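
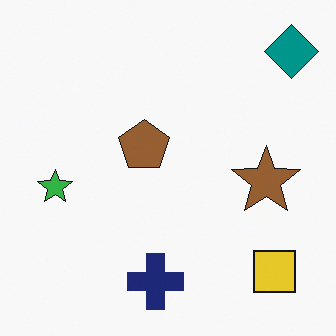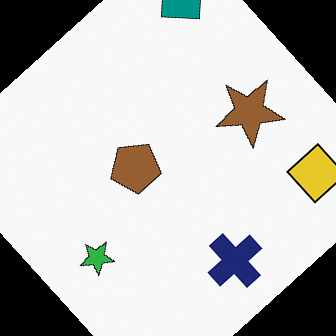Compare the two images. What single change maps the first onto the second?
This is the original image rotated counter-clockwise by a large amount — several tens of degrees.

Every shape is tilted by the same angle and the image corners show triangular fill wedges — a whole-image rotation by a non-right angle.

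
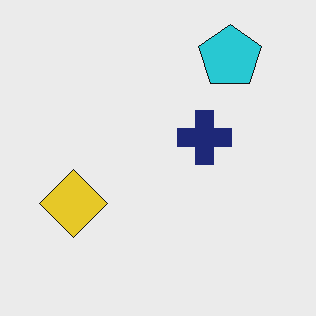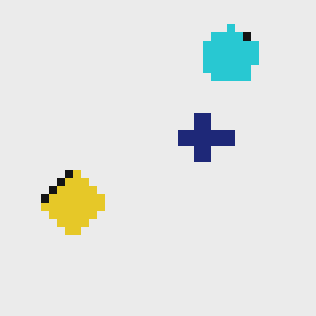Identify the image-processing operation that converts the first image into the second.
It was moderately pixelated.

Shapes are reduced to large square blocks; fine edges and outlines are lost — a downscale-then-upscale (mosaic) effect.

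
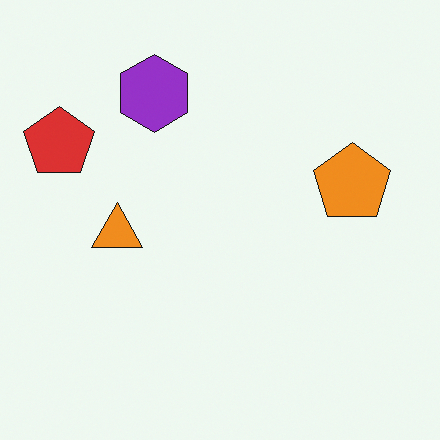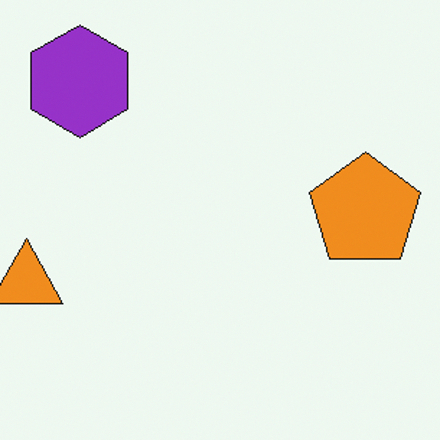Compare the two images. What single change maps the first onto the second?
The second image is the first cropped slightly and scaled back up.

The visible shapes are larger and the field of view is narrower; shapes near the original edges may be partly or wholly outside the frame — a crop-and-rescale.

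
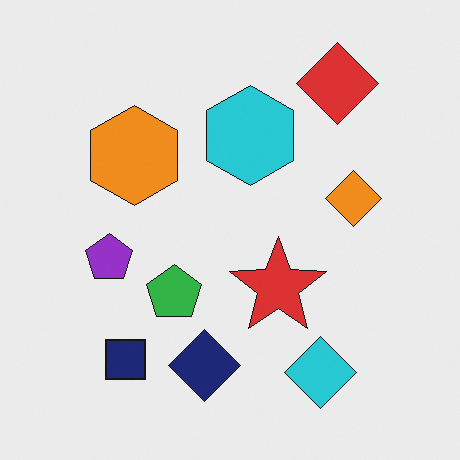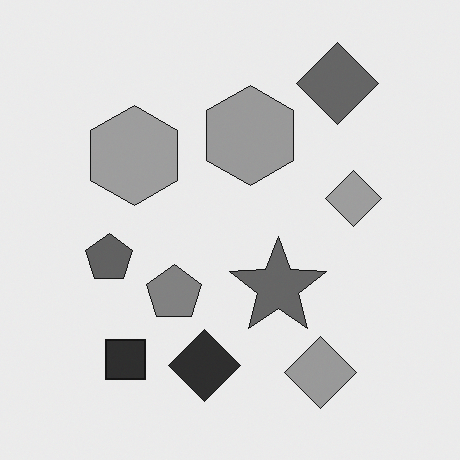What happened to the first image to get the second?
It was converted to grayscale.

All color is removed — every shape is now a shade of grey.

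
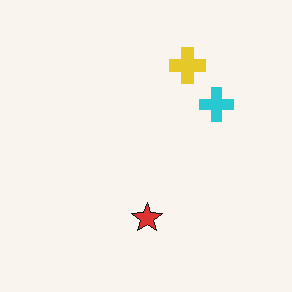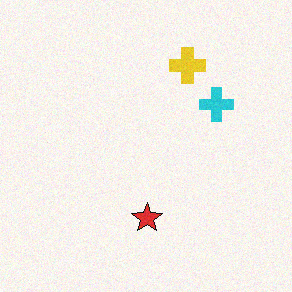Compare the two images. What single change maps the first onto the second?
The second image is the first degraded with light additive noise.

Random speckle covers the whole image, including the flat background.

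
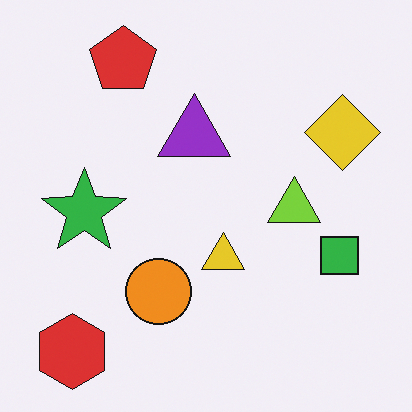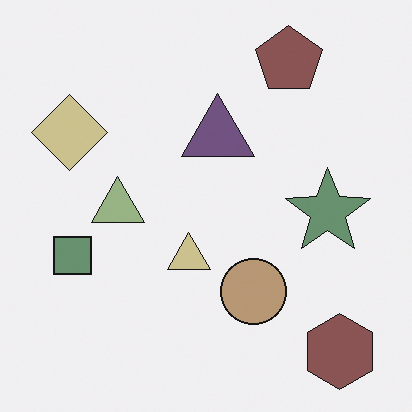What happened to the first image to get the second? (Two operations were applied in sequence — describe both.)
Flipped horizontally (left ↔ right), then made much more muted (saturation change).

The yellow diamond is in the top-right of the first image and the top-left of the second — shapes on opposite sides of the vertical midline have swapped in a mirror flip. All colors are more muted and greyish — a global saturation change.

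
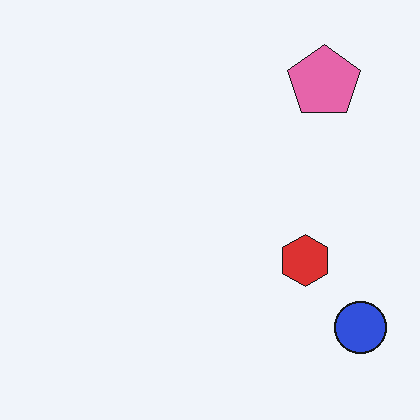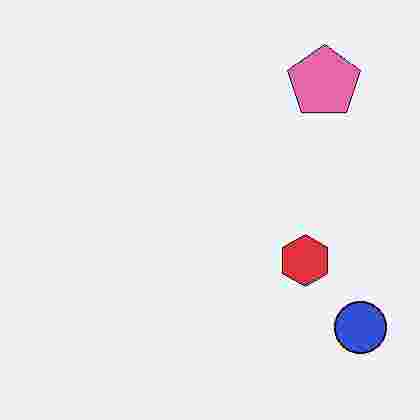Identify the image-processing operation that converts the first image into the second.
Heavily JPEG-compressed with obvious blocking artifacts.

Blocky 8×8 compression artifacts appear around shape edges and the flat background shows ringing — characteristic JPEG degradation.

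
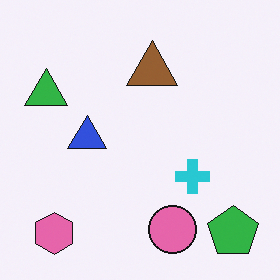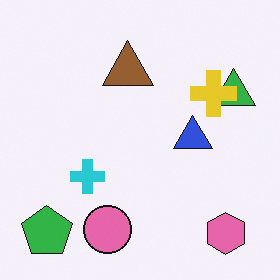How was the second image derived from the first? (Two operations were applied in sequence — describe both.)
The second image is the first flipped horizontally (left ↔ right), then overlaid with an additional yellow cross.

The green triangle is in the top-left of the first image and the top-right of the second — shapes on opposite sides of the vertical midline have swapped in a mirror flip. A yellow cross appears in the second image that is absent from the first.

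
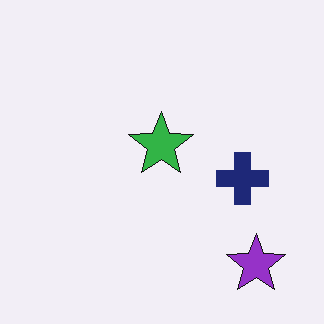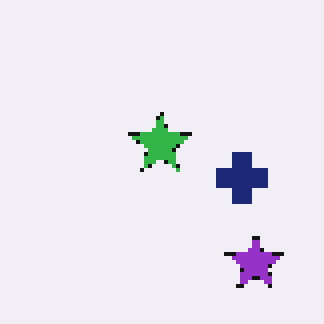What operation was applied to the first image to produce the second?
The transformation is: mildly pixelated.

Shapes are reduced to large square blocks; fine edges and outlines are lost — a downscale-then-upscale (mosaic) effect.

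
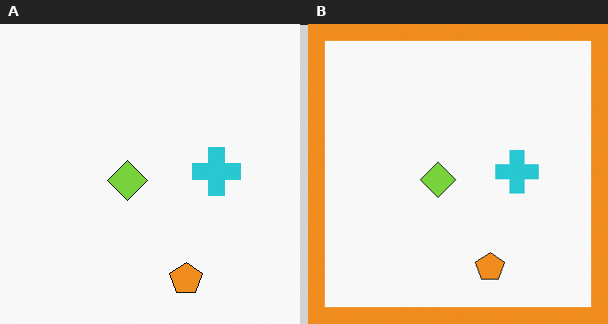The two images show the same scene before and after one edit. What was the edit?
The transformation is: framed with a orange border.

A solid orange frame runs around the edge of the right (B) image, with the content slightly shrunk inside it.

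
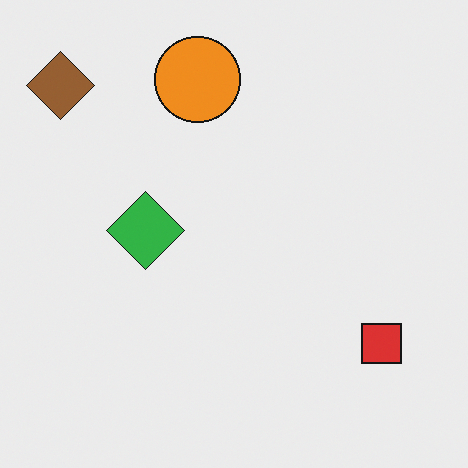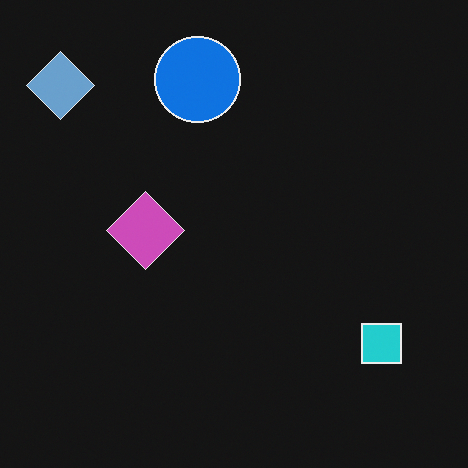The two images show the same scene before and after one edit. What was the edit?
The second image is the first color-inverted (negative).

The light background has become dark and every shape's color is its complement — a photographic negative.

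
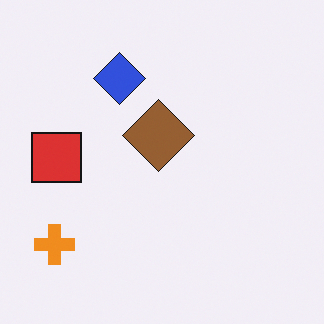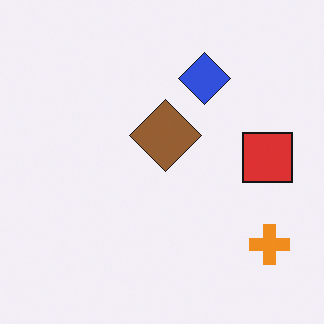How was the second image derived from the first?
The transformation is: flipped horizontally (left ↔ right).

The orange cross is in the bottom-left of the first image and the bottom-right of the second — shapes on opposite sides of the vertical midline have swapped in a mirror flip.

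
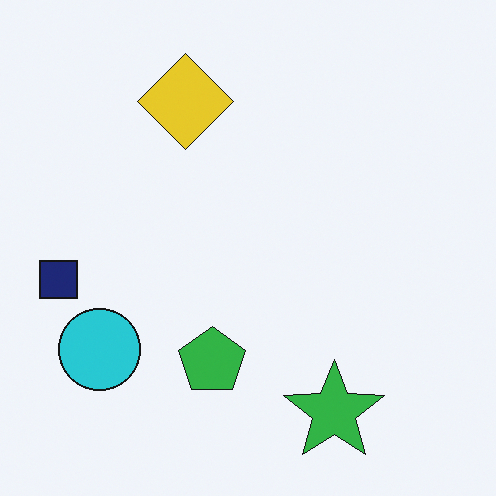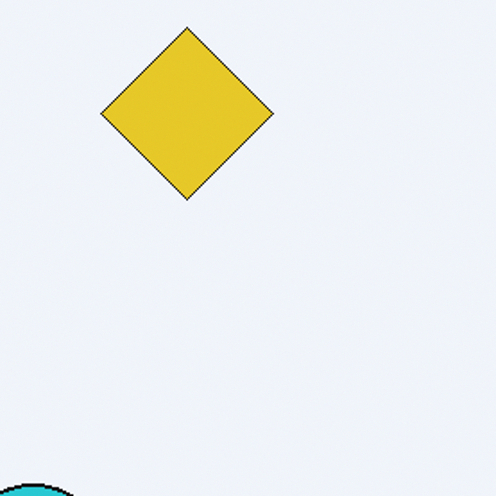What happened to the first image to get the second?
The image was cropped to a noticeably smaller region and rescaled.

The visible shapes are larger and the field of view is narrower; shapes near the original edges may be partly or wholly outside the frame — a crop-and-rescale.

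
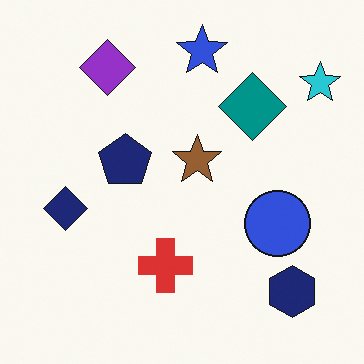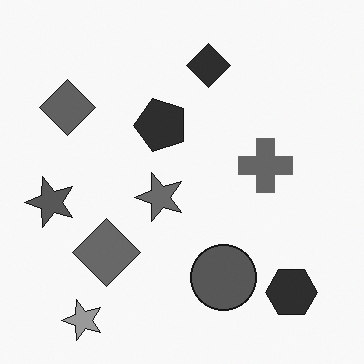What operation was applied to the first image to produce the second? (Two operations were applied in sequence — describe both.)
The image was transposed (reflected across the top-left ↔ bottom-right diagonal), then converted to grayscale.

Shapes have swapped their row and column positions — what was in the top-right is now in the bottom-left — a diagonal reflection. All color is removed — every shape is now a shade of grey.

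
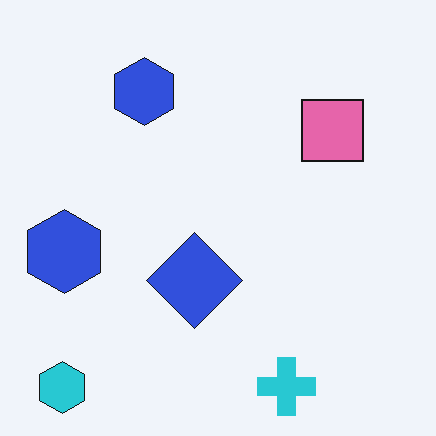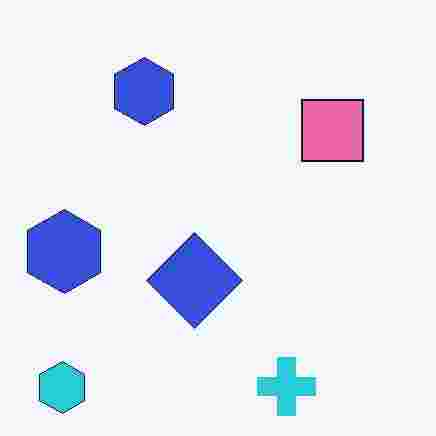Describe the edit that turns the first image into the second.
The second image is the first degraded with heavy JPEG compression.

Blocky 8×8 compression artifacts appear around shape edges and the flat background shows ringing — characteristic JPEG degradation.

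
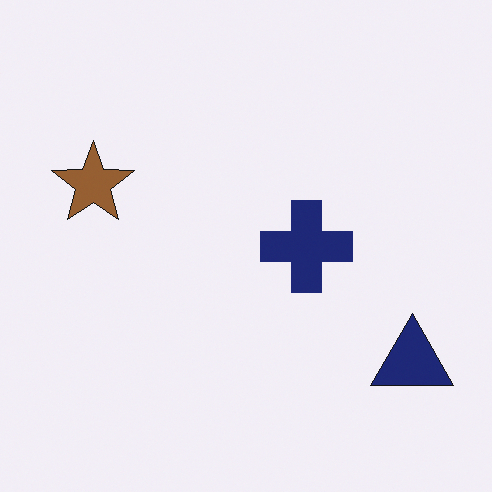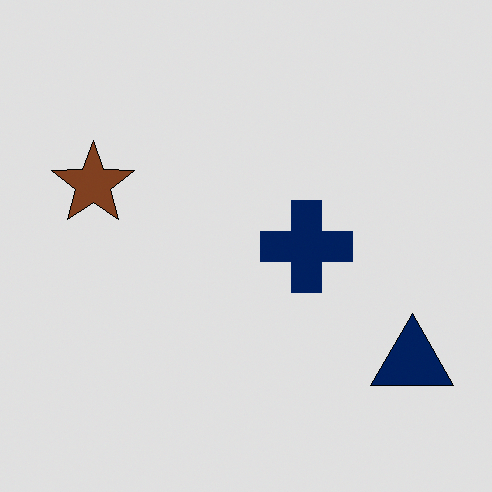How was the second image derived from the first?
The image was moderately posterized.

Each flat color has snapped to a coarser quantized level — most visibly, the near-white background has dropped to a flat grey.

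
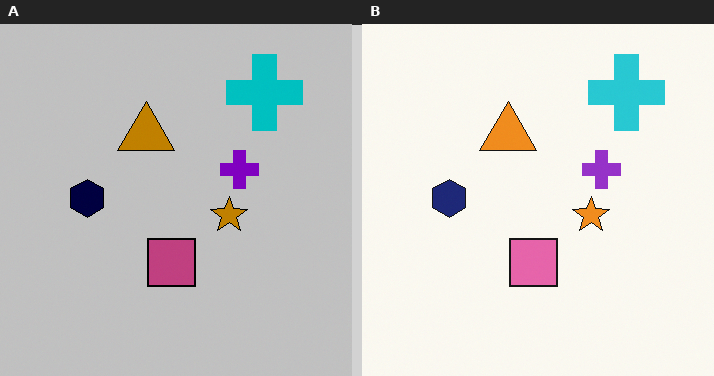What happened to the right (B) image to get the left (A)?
It was aggressively posterized.

Each flat color has snapped to a coarser quantized level — most visibly, the near-white background has dropped to a flat grey.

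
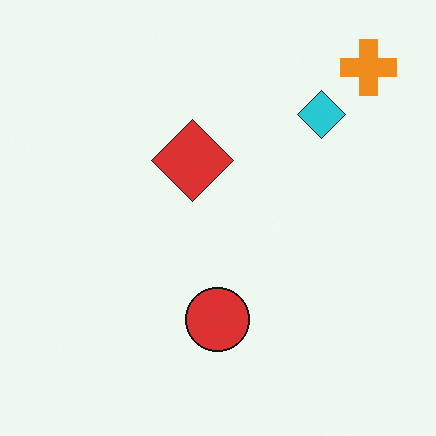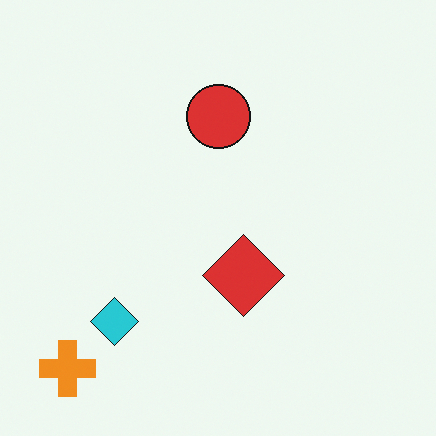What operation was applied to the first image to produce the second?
Rotated 180°.

The orange cross sits in the top-right of the first image and the bottom-left of the second — consistent with a whole-image 180° rotation.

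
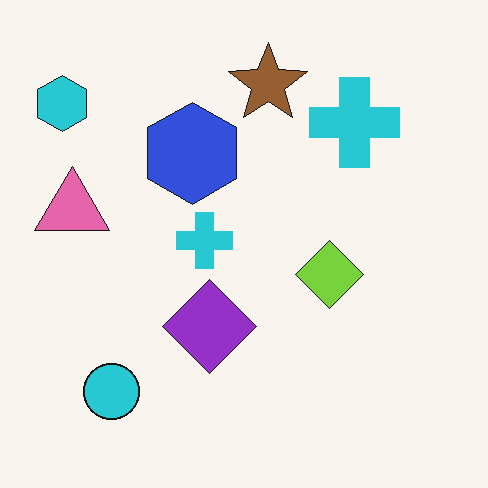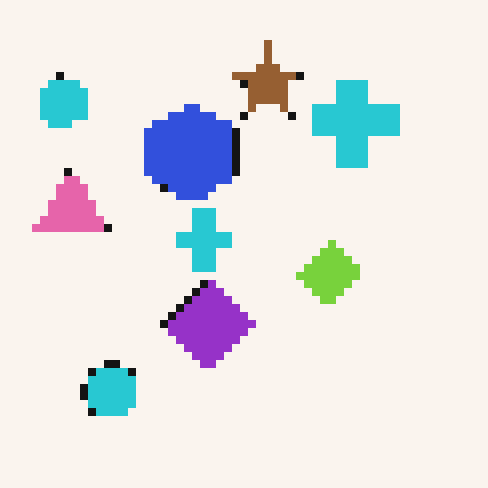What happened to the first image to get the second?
This is the original image moderately pixelated.

Shapes are reduced to large square blocks; fine edges and outlines are lost — a downscale-then-upscale (mosaic) effect.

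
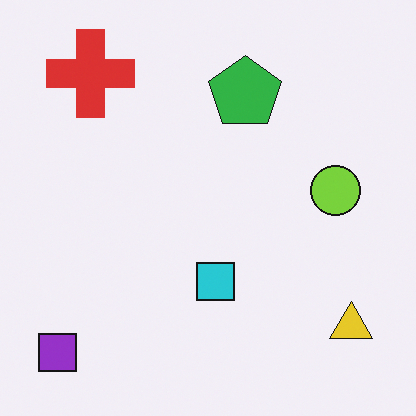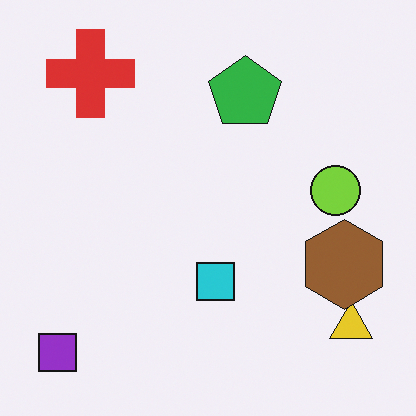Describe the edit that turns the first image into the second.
The second image is the first overlaid with an additional brown hexagon.

A brown hexagon appears in the second image that is absent from the first.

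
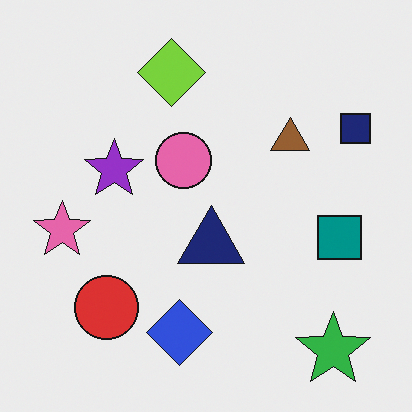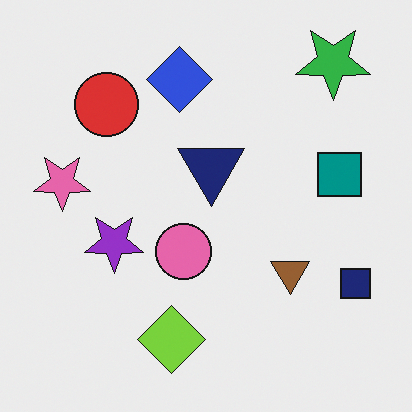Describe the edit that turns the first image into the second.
This is the original image flipped vertically (top ↔ bottom).

The green star is in the bottom-right of the first image and the top-right of the second — shapes on opposite sides of the horizontal midline have swapped in a mirror flip.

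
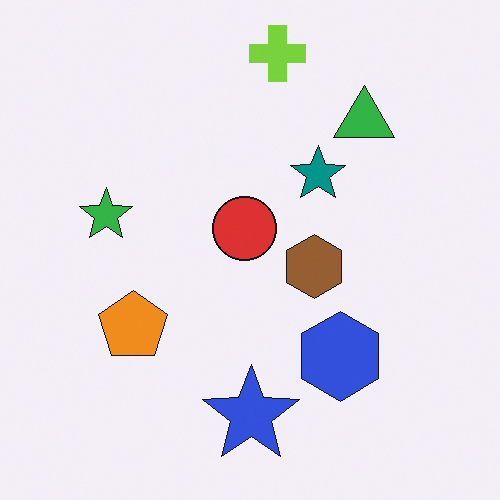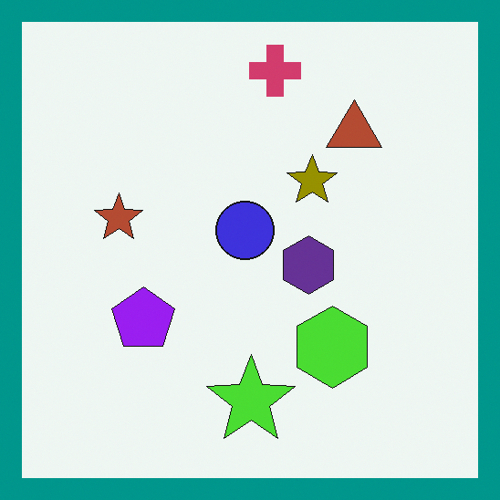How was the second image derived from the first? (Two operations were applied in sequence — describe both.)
The second image is the first hue-shifted by a large amount, then framed with a teal border.

Every shape's color has rotated by the same amount around the hue wheel — a uniform hue shift. A solid teal frame runs around the edge of the second image, with the content slightly shrunk inside it.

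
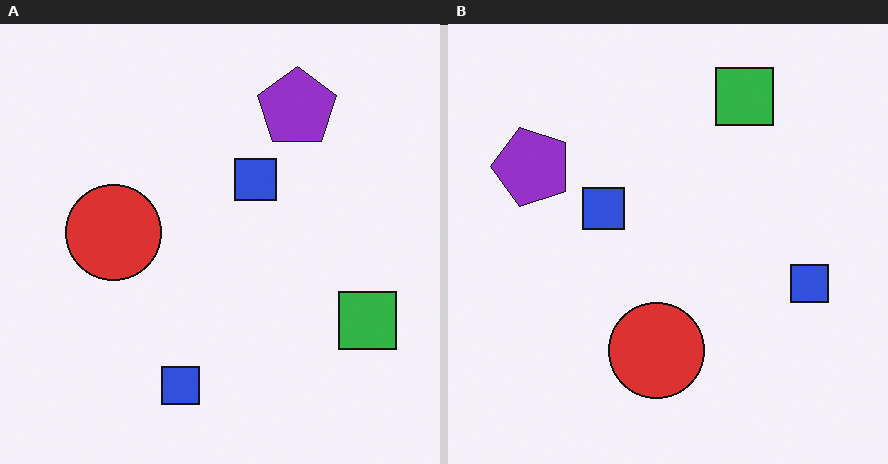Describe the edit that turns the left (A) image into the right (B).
It was rotated 90° counter-clockwise.

The green square sits in the bottom-right of the left (A) image and the top-right of the right (B) — consistent with a whole-image 90° counter-clockwise rotation.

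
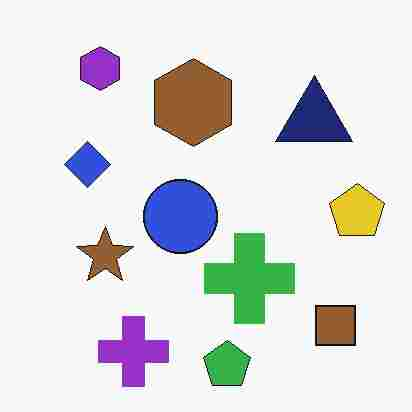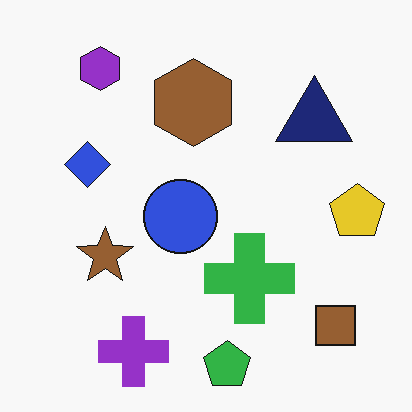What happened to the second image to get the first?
Heavily JPEG-compressed with obvious blocking artifacts.

Blocky 8×8 compression artifacts appear around shape edges and the flat background shows ringing — characteristic JPEG degradation.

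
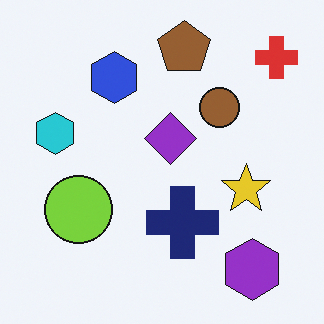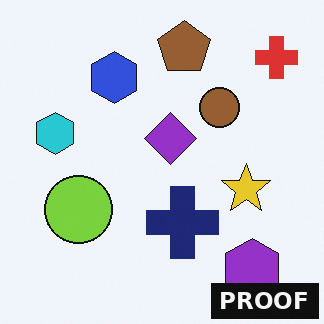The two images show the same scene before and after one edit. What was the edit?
Watermarked with the text "PROOF" in the lower-right corner.

A dark label reading "PROOF" appears in the lower-right corner.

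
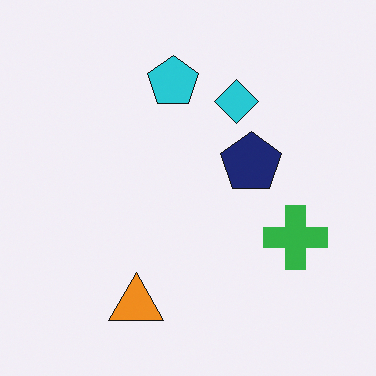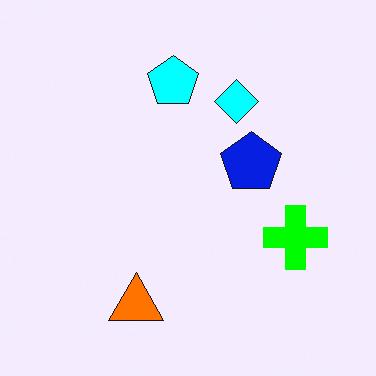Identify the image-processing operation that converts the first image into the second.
Heavily oversaturated.

All colors are more vivid — a global saturation change.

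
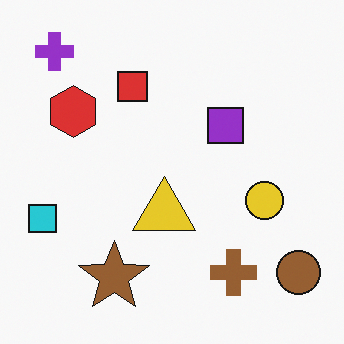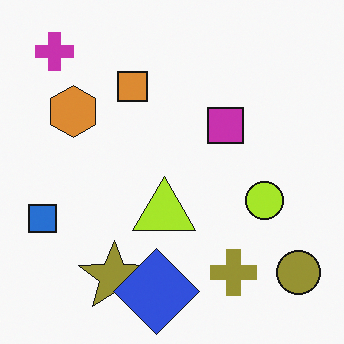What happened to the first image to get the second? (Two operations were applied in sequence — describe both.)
This is the original image hue-shifted by a small amount, then overlaid with an additional blue diamond.

Every shape's color has rotated by the same amount around the hue wheel — a uniform hue shift. A blue diamond appears in the second image that is absent from the first.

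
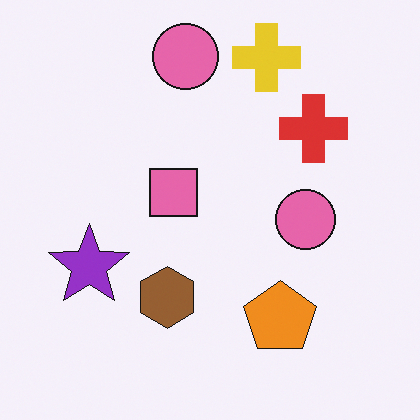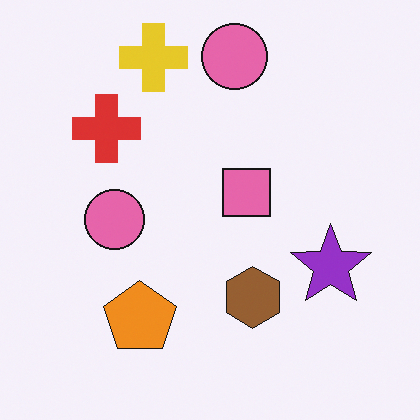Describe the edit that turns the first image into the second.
It was flipped horizontally (left ↔ right).

The purple star is in the left of the first image and the right of the second — shapes on opposite sides of the vertical midline have swapped in a mirror flip.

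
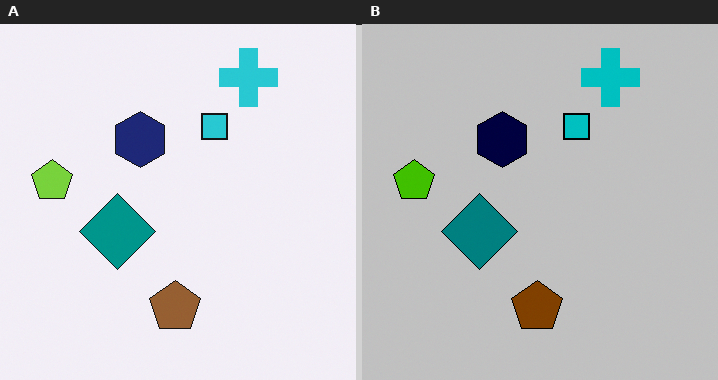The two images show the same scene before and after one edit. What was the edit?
Aggressively posterized.

Each flat color has snapped to a coarser quantized level — most visibly, the near-white background has dropped to a flat grey.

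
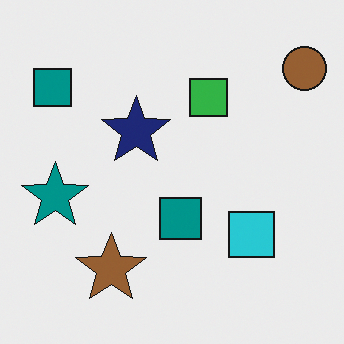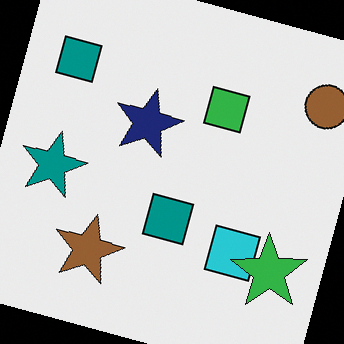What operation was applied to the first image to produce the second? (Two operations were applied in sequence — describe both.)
The image was rotated clockwise by a clearly visible amount, then overlaid with an additional green star.

Every shape is tilted by the same angle and the image corners show triangular fill wedges — a whole-image rotation by a non-right angle. A green star appears in the second image that is absent from the first.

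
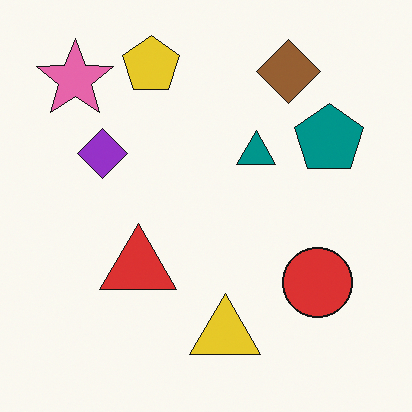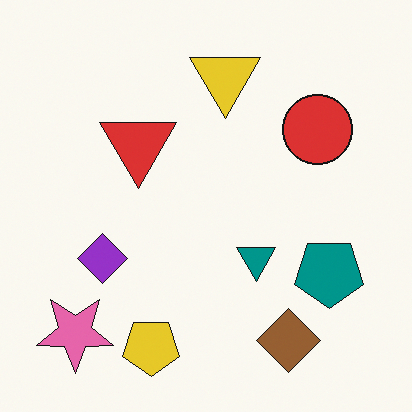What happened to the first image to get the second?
This is the original image flipped vertically (top ↔ bottom).

The yellow pentagon is in the top of the first image and the bottom of the second — shapes on opposite sides of the horizontal midline have swapped in a mirror flip.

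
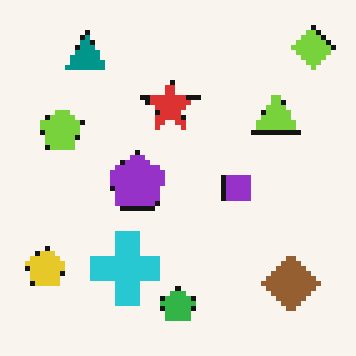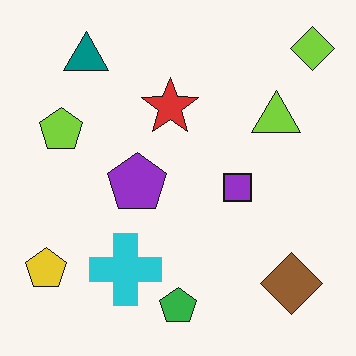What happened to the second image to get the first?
The first image is the second lightly pixelated (a mild mosaic effect).

Shapes are reduced to large square blocks; fine edges and outlines are lost — a downscale-then-upscale (mosaic) effect.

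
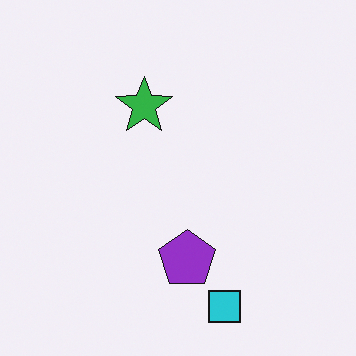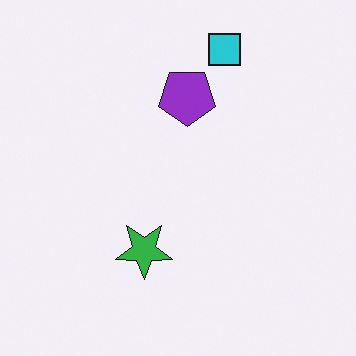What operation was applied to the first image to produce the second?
The image was flipped vertically (top ↔ bottom).

The cyan square is in the bottom of the first image and the top of the second — shapes on opposite sides of the horizontal midline have swapped in a mirror flip.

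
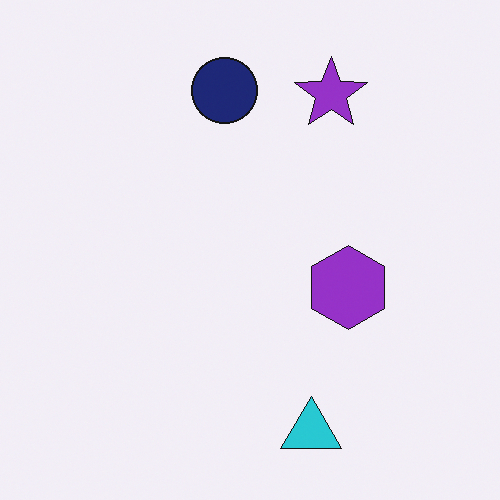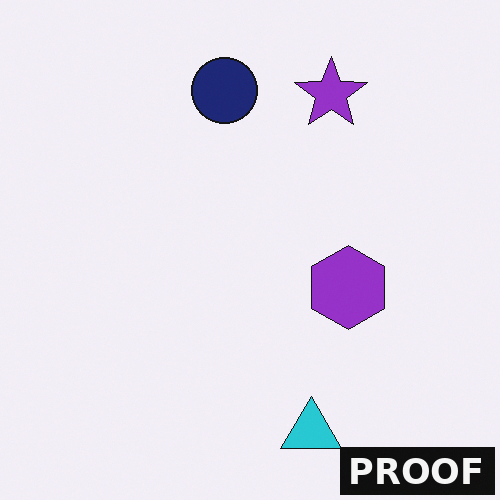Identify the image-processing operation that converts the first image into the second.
The transformation is: watermarked with the text "PROOF" in the lower-right corner.

A dark label reading "PROOF" appears in the lower-right corner.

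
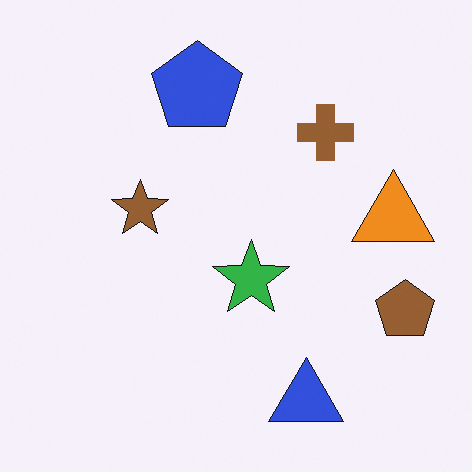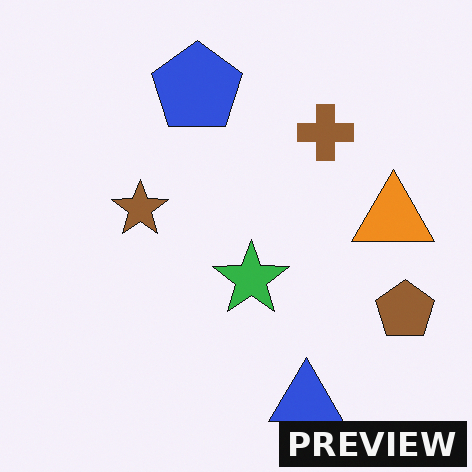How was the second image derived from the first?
Watermarked with the text "PREVIEW" in the lower-right corner.

A dark label reading "PREVIEW" appears in the lower-right corner.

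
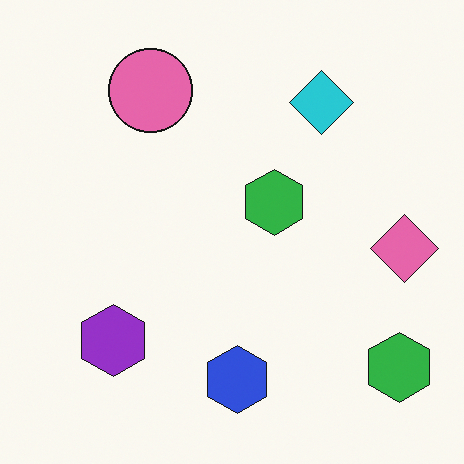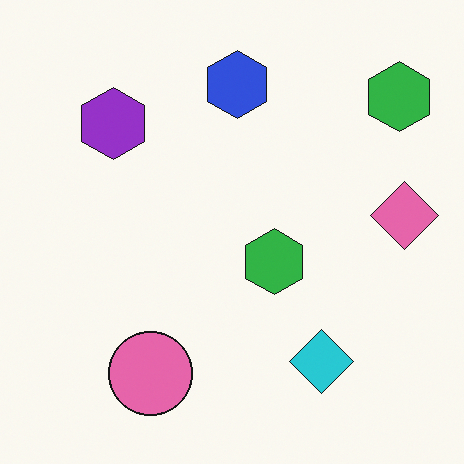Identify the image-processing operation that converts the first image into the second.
The second image is the first flipped vertically (top ↔ bottom).

The blue hexagon is in the bottom of the first image and the top of the second — shapes on opposite sides of the horizontal midline have swapped in a mirror flip.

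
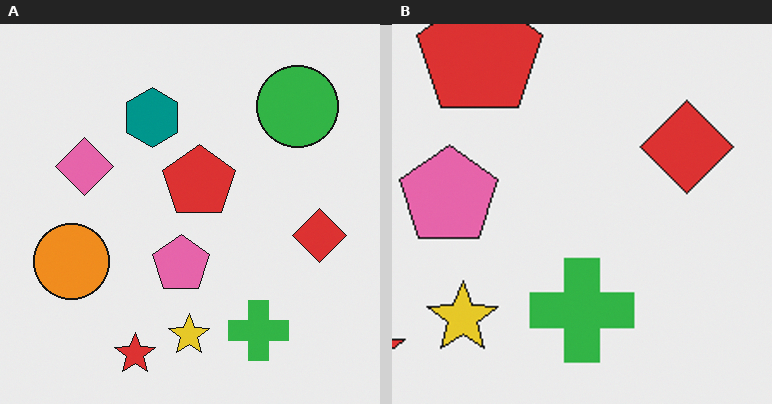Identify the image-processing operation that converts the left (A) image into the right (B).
The right (B) image is the left (A) cropped to a noticeably smaller region and rescaled.

The visible shapes are larger and the field of view is narrower; shapes near the original edges may be partly or wholly outside the frame — a crop-and-rescale.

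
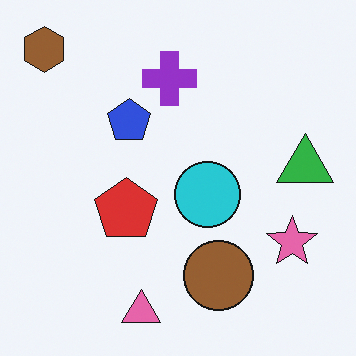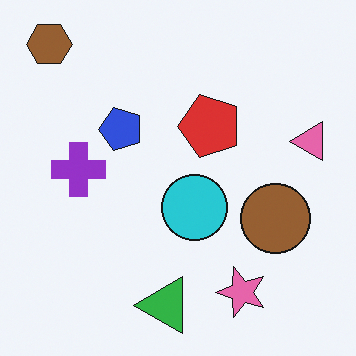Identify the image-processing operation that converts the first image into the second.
Transposed (reflected across the top-left ↔ bottom-right diagonal).

Shapes have swapped their row and column positions — what was in the top-right is now in the bottom-left — a diagonal reflection.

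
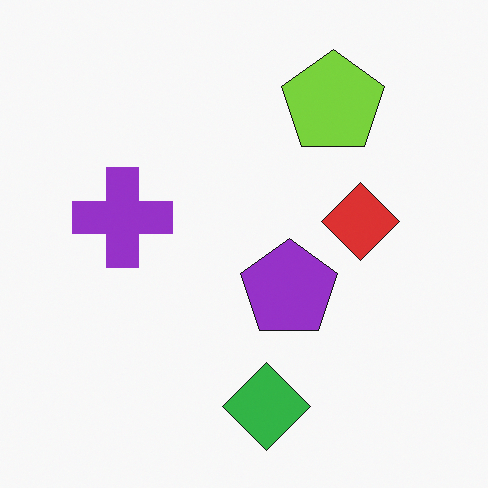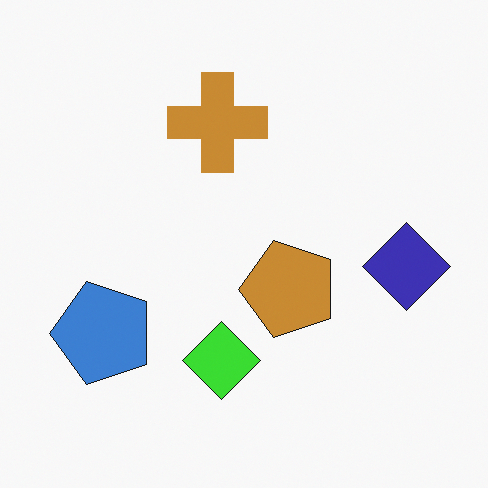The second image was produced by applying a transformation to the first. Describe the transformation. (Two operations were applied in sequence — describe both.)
This is the original image transposed (reflected across the top-left ↔ bottom-right diagonal), then hue-shifted noticeably.

Shapes have swapped their row and column positions — what was in the top-right is now in the bottom-left — a diagonal reflection. Every shape's color has rotated by the same amount around the hue wheel — a uniform hue shift.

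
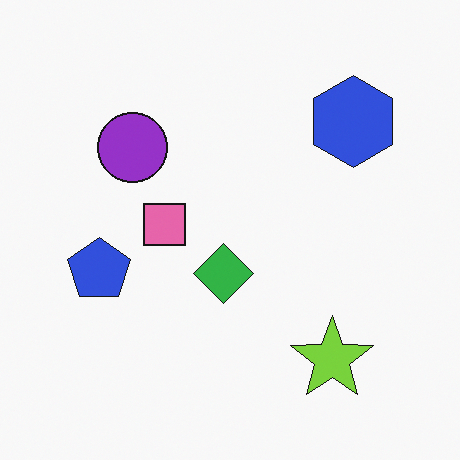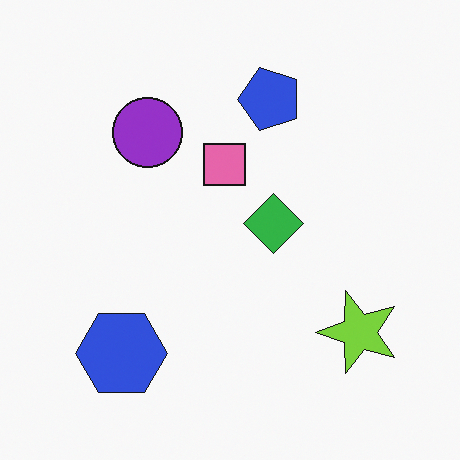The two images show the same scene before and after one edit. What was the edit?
The transformation is: transposed (reflected across the top-left ↔ bottom-right diagonal).

Shapes have swapped their row and column positions — what was in the top-right is now in the bottom-left — a diagonal reflection.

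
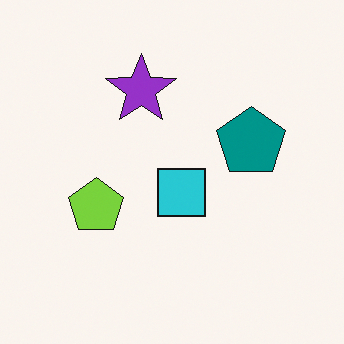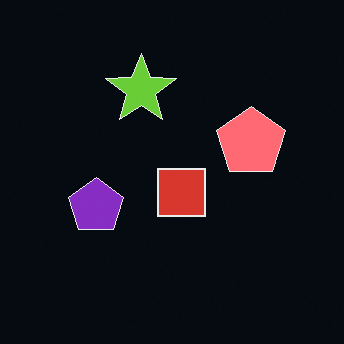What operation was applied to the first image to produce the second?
The image was color-inverted (negative).

The light background has become dark and every shape's color is its complement — a photographic negative.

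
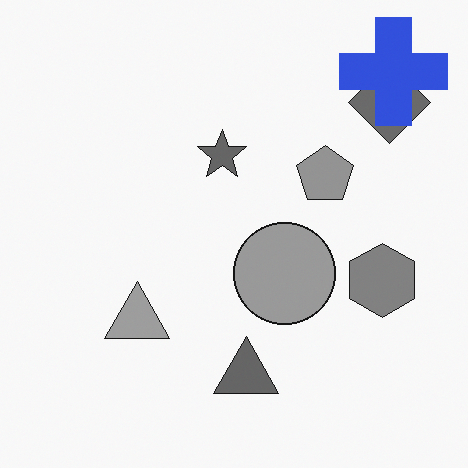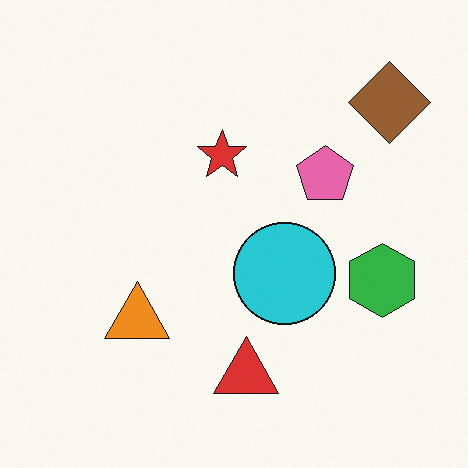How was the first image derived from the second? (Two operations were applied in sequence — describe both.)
The first image is the second converted to grayscale, then overlaid with an additional blue cross.

All color is removed — every shape is now a shade of grey. A blue cross appears in the first image that is absent from the second.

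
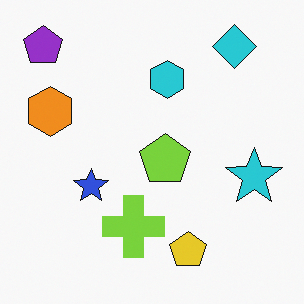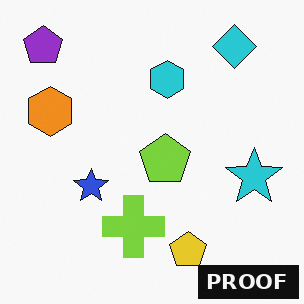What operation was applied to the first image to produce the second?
Watermarked with the text "PROOF" in the lower-right corner.

A dark label reading "PROOF" appears in the lower-right corner.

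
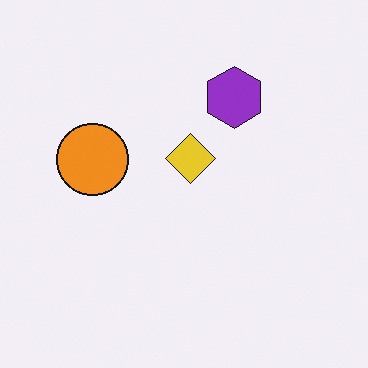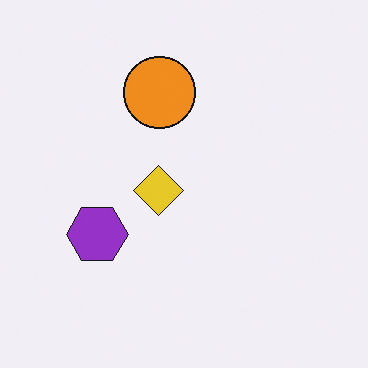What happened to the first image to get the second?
This is the original image transposed (reflected across the top-left ↔ bottom-right diagonal).

Shapes have swapped their row and column positions — what was in the top-right is now in the bottom-left — a diagonal reflection.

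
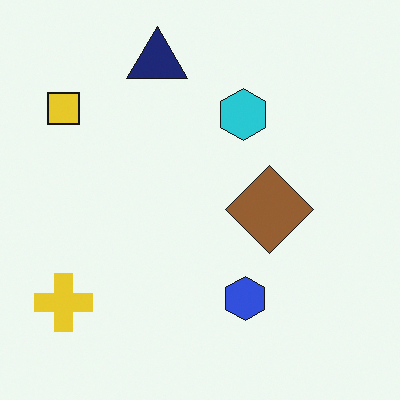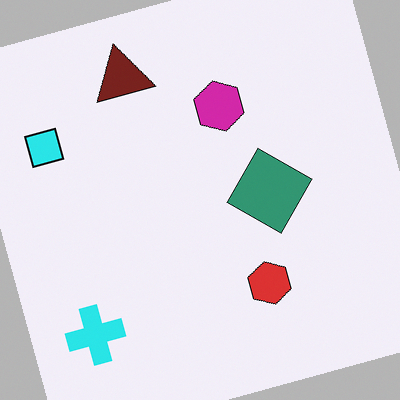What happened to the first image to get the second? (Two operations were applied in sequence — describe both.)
The image was hue-shifted noticeably, then rotated counter-clockwise by a clearly visible amount.

Every shape's color has rotated by the same amount around the hue wheel — a uniform hue shift. Every shape is tilted by the same angle and the image corners show triangular fill wedges — a whole-image rotation by a non-right angle.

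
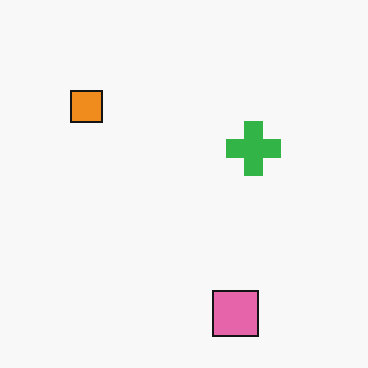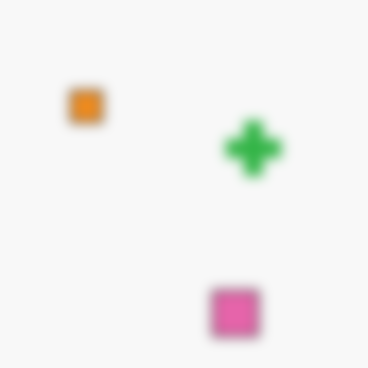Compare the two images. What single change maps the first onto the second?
This is the original image heavily blurred.

Shape edges and outlines are uniformly softened across the whole image.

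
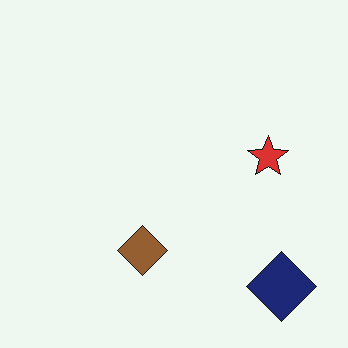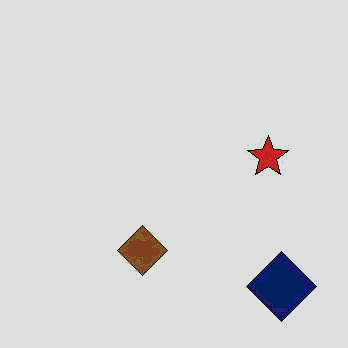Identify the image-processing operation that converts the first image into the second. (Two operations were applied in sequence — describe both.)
The image was given moderate JPEG compression, then posterized to a reduced palette.

Blocky 8×8 compression artifacts appear around shape edges and the flat background shows ringing — characteristic JPEG degradation. Each flat color has snapped to a coarser quantized level — most visibly, the near-white background has dropped to a flat grey.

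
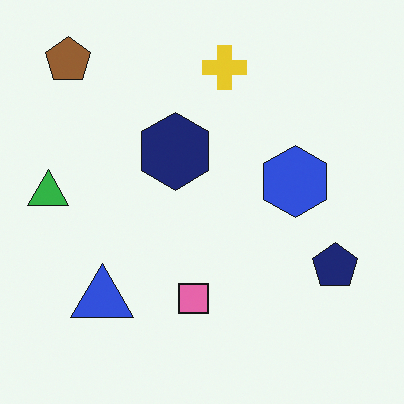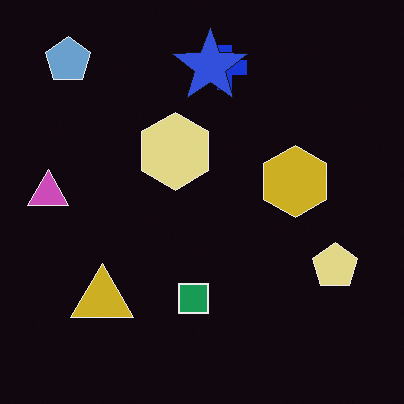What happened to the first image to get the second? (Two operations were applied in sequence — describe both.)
It was color-inverted (negative), then overlaid with an additional blue star.

The light background has become dark and every shape's color is its complement — a photographic negative. A blue star appears in the second image that is absent from the first.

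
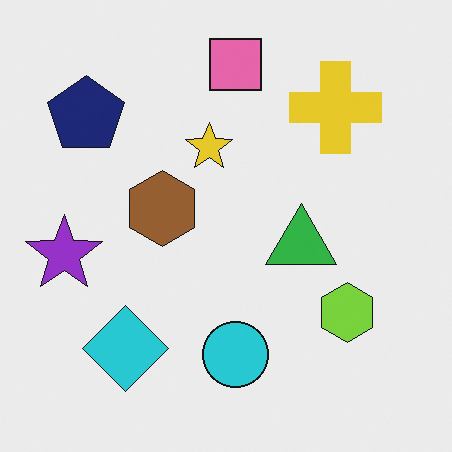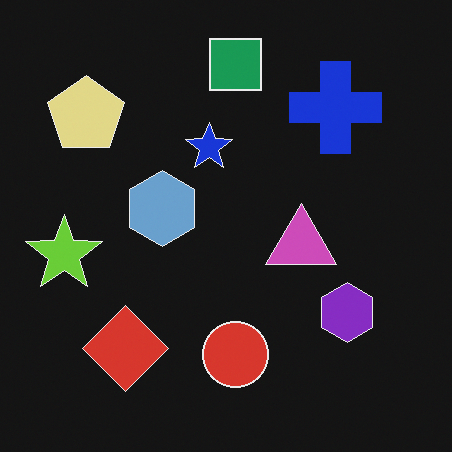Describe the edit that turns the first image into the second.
Color-inverted (negative).

The light background has become dark and every shape's color is its complement — a photographic negative.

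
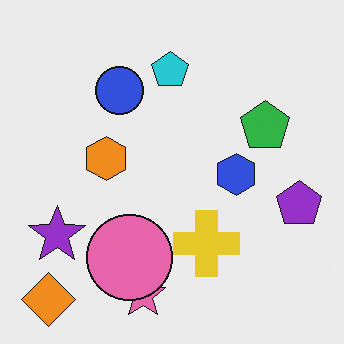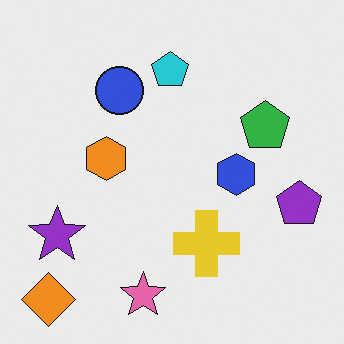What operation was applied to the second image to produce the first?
The transformation is: overlaid with an additional pink circle.

A pink circle appears in the first image that is absent from the second.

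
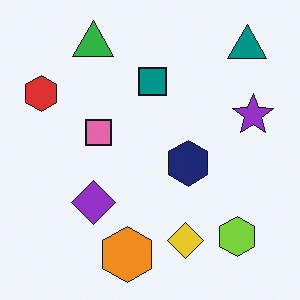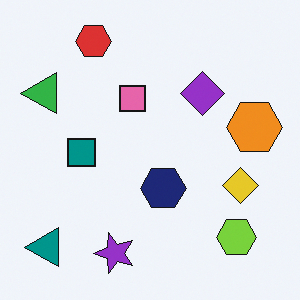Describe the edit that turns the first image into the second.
It was transposed (reflected across the top-left ↔ bottom-right diagonal).

Shapes have swapped their row and column positions — what was in the top-right is now in the bottom-left — a diagonal reflection.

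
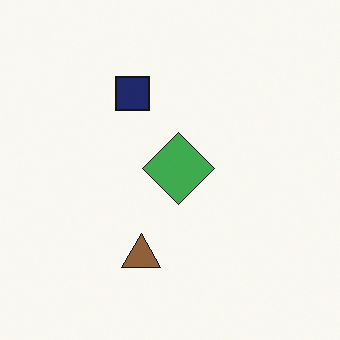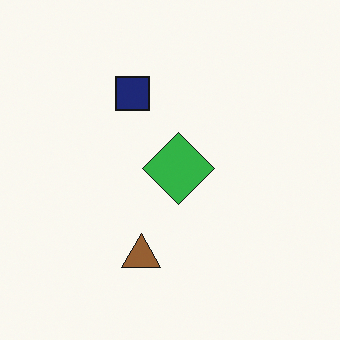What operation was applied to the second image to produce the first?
This is the original image slightly desaturated.

All colors are more muted and greyish — a global saturation change.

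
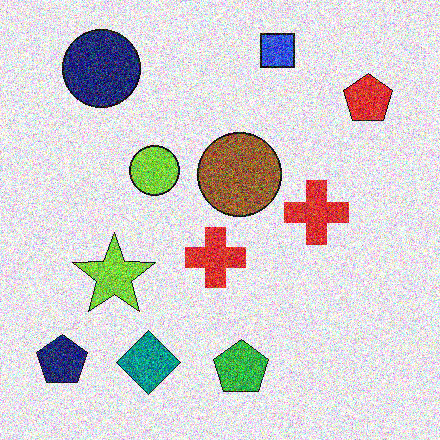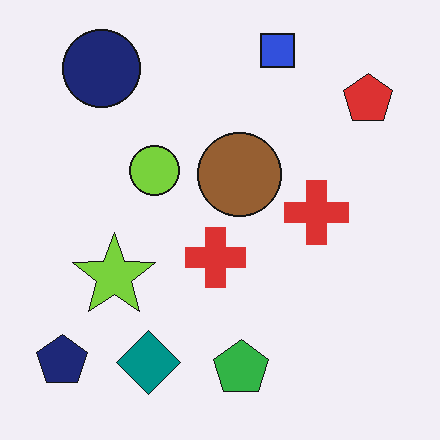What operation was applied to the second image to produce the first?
The image was degraded with strong gaussian noise.

Random speckle covers the whole image, including the flat background.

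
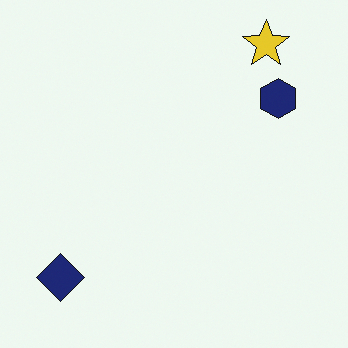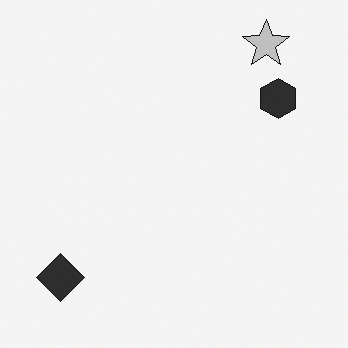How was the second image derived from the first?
This is the original image converted to grayscale.

All color is removed — every shape is now a shade of grey.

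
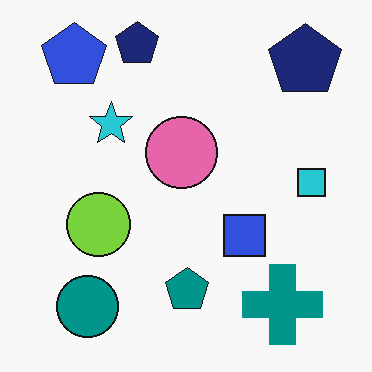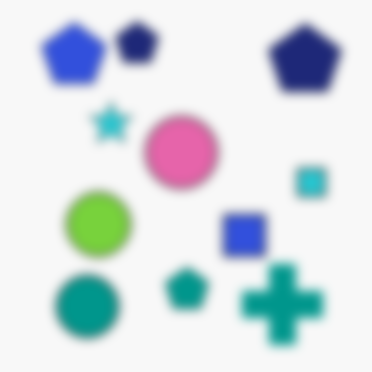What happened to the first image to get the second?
The transformation is: heavily blurred.

Shape edges and outlines are uniformly softened across the whole image.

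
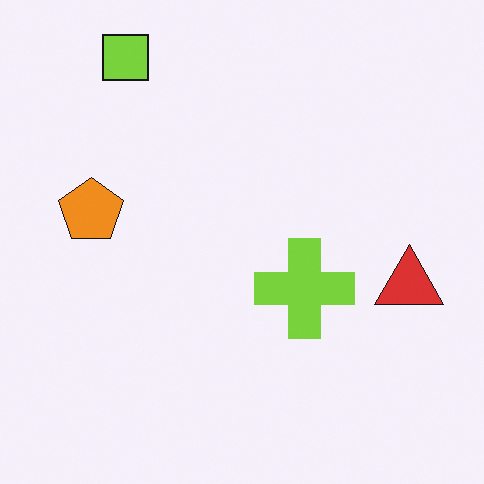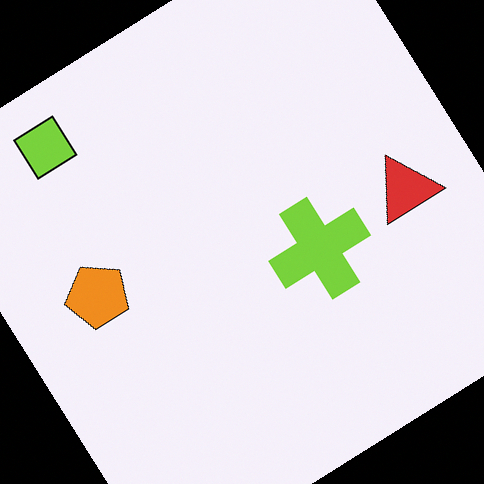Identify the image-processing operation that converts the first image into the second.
The second image is the first rotated counter-clockwise by a large amount — several tens of degrees.

Every shape is tilted by the same angle and the image corners show triangular fill wedges — a whole-image rotation by a non-right angle.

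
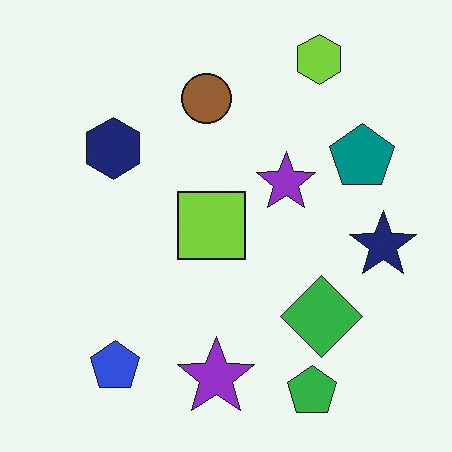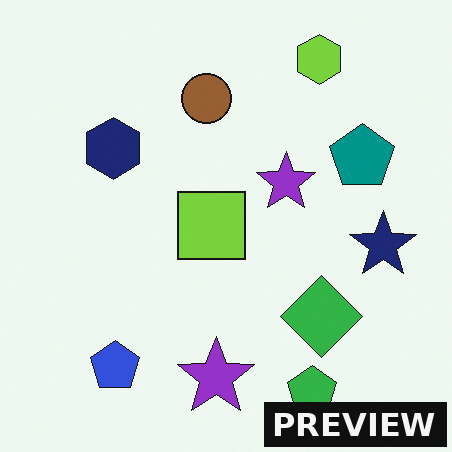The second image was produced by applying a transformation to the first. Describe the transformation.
It was watermarked with the text "PREVIEW" in the lower-right corner.

A dark label reading "PREVIEW" appears in the lower-right corner.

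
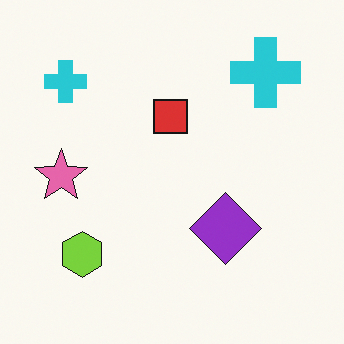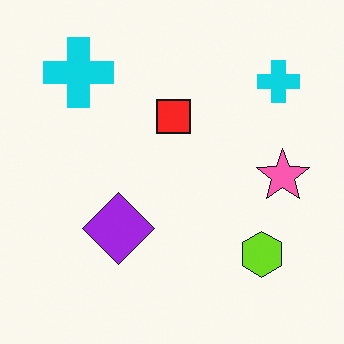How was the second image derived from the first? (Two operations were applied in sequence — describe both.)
The transformation is: slightly oversaturated, then flipped horizontally (left ↔ right).

All colors are more vivid — a global saturation change. The pink star is in the left of the first image and the right of the second — shapes on opposite sides of the vertical midline have swapped in a mirror flip.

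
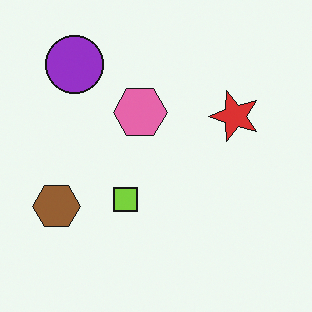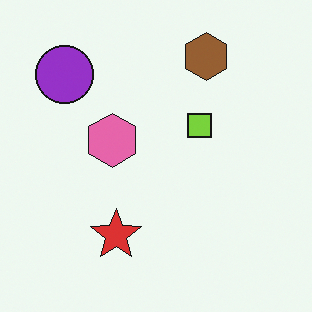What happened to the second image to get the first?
It was transposed (reflected across the top-left ↔ bottom-right diagonal).

Shapes have swapped their row and column positions — what was in the top-right is now in the bottom-left — a diagonal reflection.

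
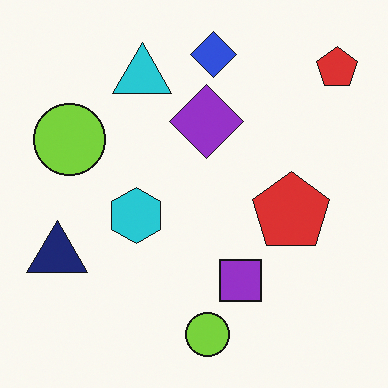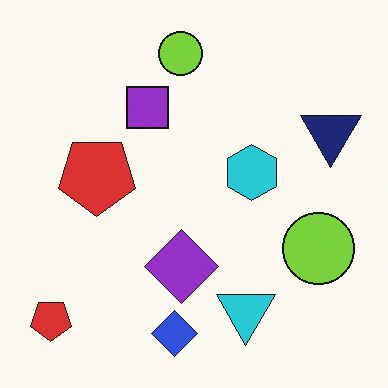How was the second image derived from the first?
The image was rotated 180°.

The navy triangle sits in the left of the first image and the right of the second — consistent with a whole-image 180° rotation.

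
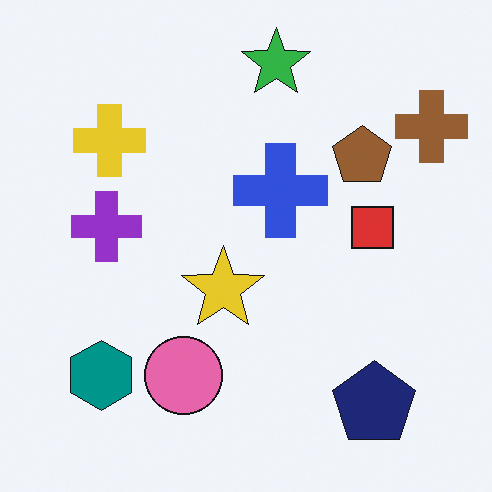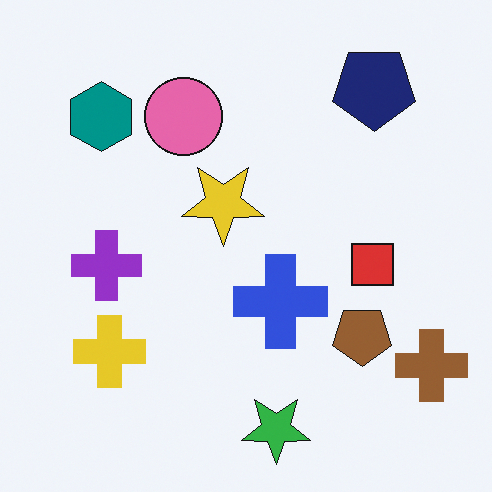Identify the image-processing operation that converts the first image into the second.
Flipped vertically (top ↔ bottom).

The green star is in the top of the first image and the bottom of the second — shapes on opposite sides of the horizontal midline have swapped in a mirror flip.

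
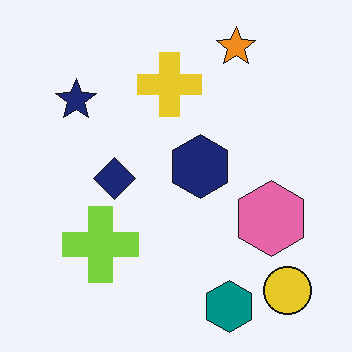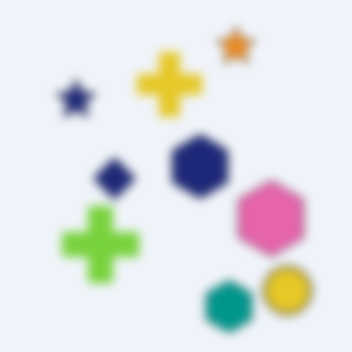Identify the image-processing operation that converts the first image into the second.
This is the original image strongly gaussian-blurred.

Shape edges and outlines are uniformly softened across the whole image.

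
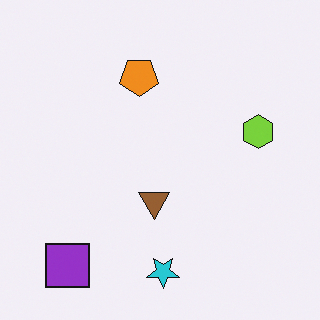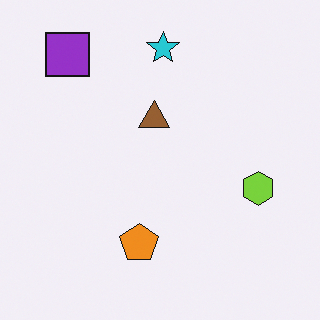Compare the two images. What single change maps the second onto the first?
This is the original image flipped vertically (top ↔ bottom).

The cyan star is in the top of the second image and the bottom of the first — shapes on opposite sides of the horizontal midline have swapped in a mirror flip.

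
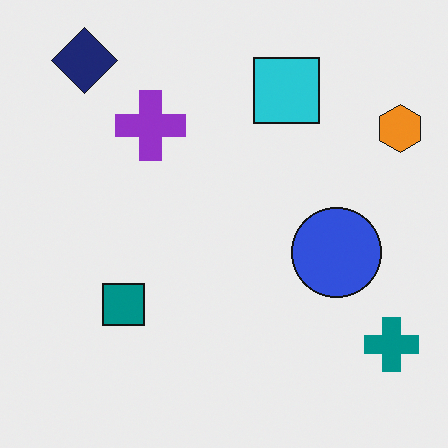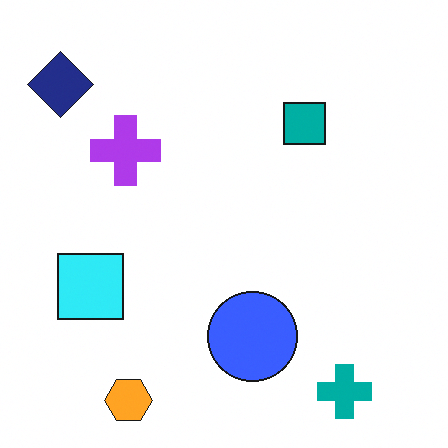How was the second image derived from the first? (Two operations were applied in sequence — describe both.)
The image was slightly brightened, then transposed (reflected across the top-left ↔ bottom-right diagonal).

Every pixel — background and shapes alike — is uniformly brightened. Shapes have swapped their row and column positions — what was in the top-right is now in the bottom-left — a diagonal reflection.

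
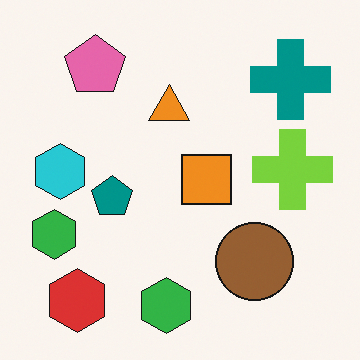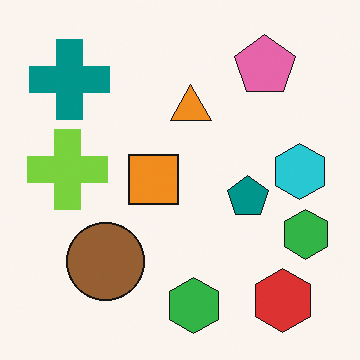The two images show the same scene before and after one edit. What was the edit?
It was flipped horizontally (left ↔ right).

The cyan hexagon is in the left of the first image and the right of the second — shapes on opposite sides of the vertical midline have swapped in a mirror flip.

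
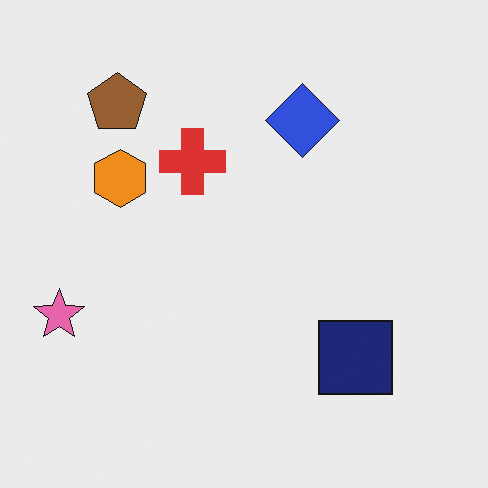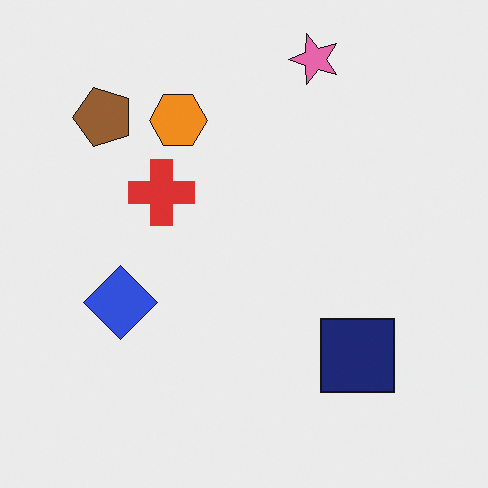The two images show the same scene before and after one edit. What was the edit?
Transposed (reflected across the top-left ↔ bottom-right diagonal).

Shapes have swapped their row and column positions — what was in the top-right is now in the bottom-left — a diagonal reflection.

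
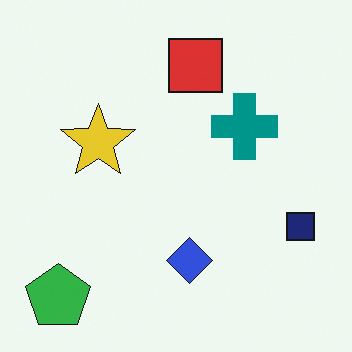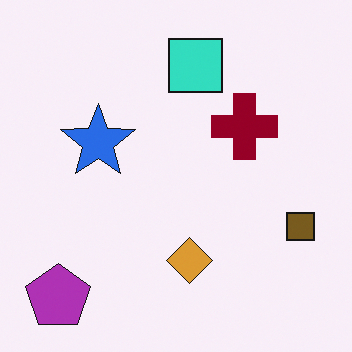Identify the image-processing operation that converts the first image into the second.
The image was hue-shifted by a large amount.

Every shape's color has rotated by the same amount around the hue wheel — a uniform hue shift.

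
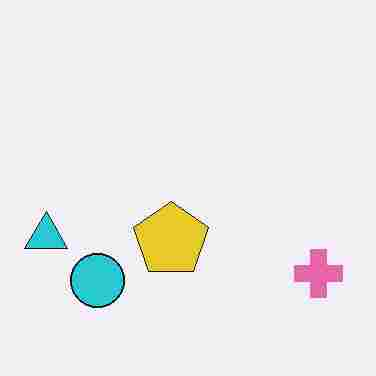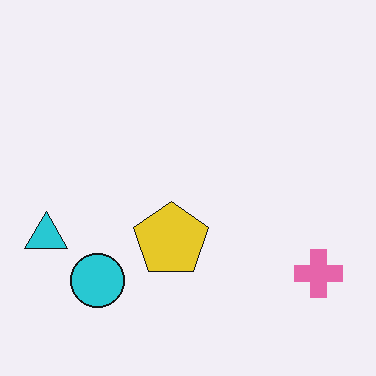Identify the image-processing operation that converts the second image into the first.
The image was heavily JPEG-compressed with obvious blocking artifacts.

Blocky 8×8 compression artifacts appear around shape edges and the flat background shows ringing — characteristic JPEG degradation.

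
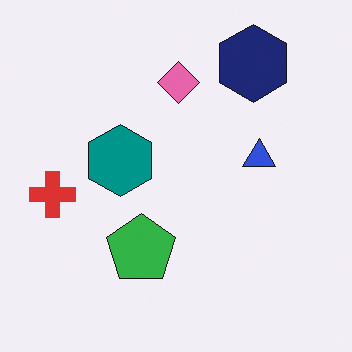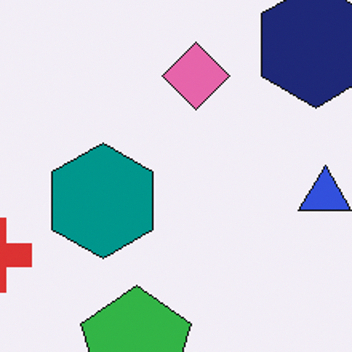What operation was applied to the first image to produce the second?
The transformation is: cropped slightly and scaled back up.

The visible shapes are larger and the field of view is narrower; shapes near the original edges may be partly or wholly outside the frame — a crop-and-rescale.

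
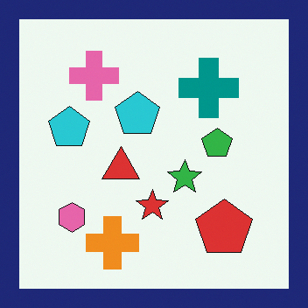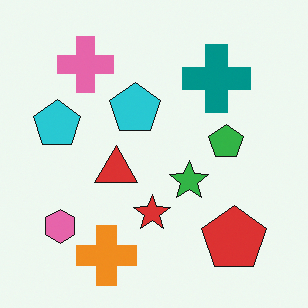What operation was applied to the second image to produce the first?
This is the original image framed with a navy border.

A solid navy frame runs around the edge of the first image, with the content slightly shrunk inside it.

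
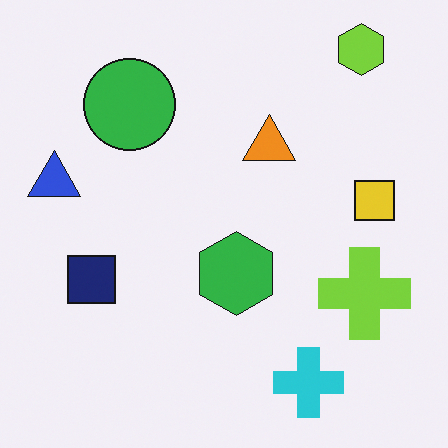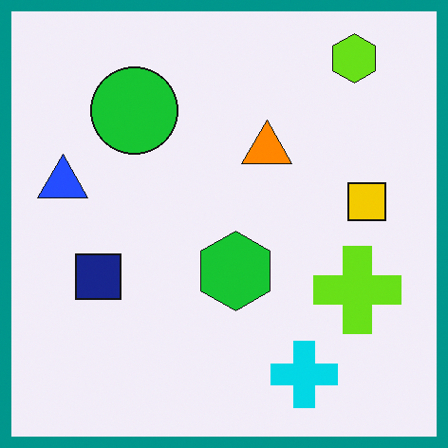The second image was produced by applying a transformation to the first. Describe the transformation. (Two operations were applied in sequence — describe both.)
This is the original image slightly oversaturated, then framed with a teal border.

All colors are more vivid — a global saturation change. A solid teal frame runs around the edge of the second image, with the content slightly shrunk inside it.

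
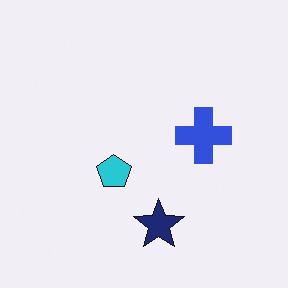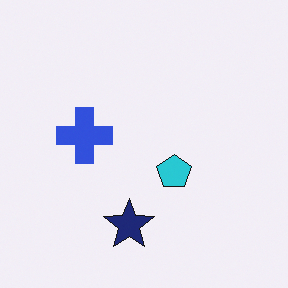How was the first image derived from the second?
The transformation is: flipped horizontally (left ↔ right).

The blue cross is in the left of the second image and the right of the first — shapes on opposite sides of the vertical midline have swapped in a mirror flip.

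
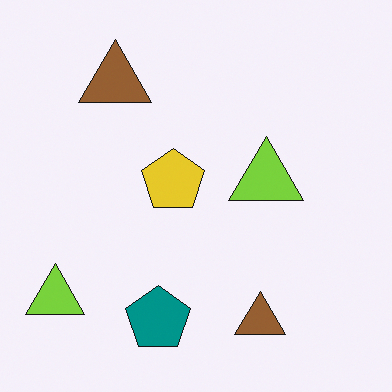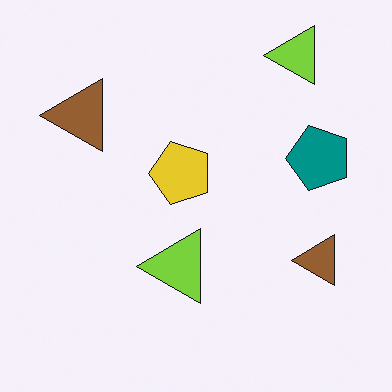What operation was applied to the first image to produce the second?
The transformation is: transposed (reflected across the top-left ↔ bottom-right diagonal).

Shapes have swapped their row and column positions — what was in the top-right is now in the bottom-left — a diagonal reflection.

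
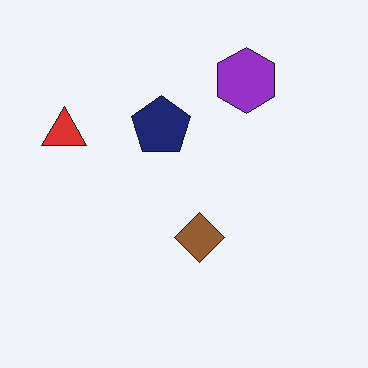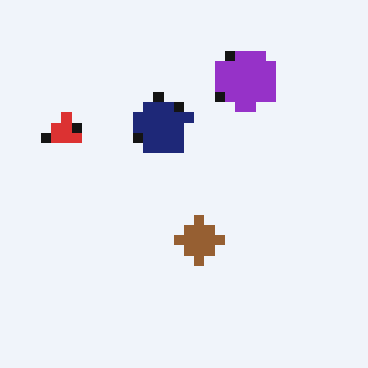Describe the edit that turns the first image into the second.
It was heavily pixelated into large blocks.

Shapes are reduced to large square blocks; fine edges and outlines are lost — a downscale-then-upscale (mosaic) effect.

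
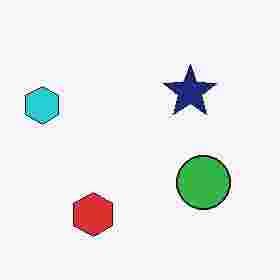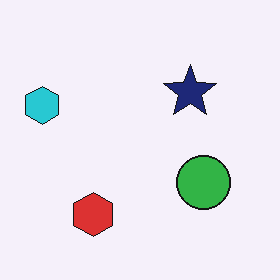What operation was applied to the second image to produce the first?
Degraded with heavy JPEG compression.

Blocky 8×8 compression artifacts appear around shape edges and the flat background shows ringing — characteristic JPEG degradation.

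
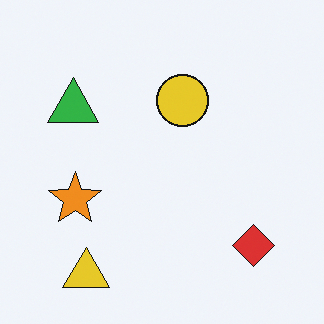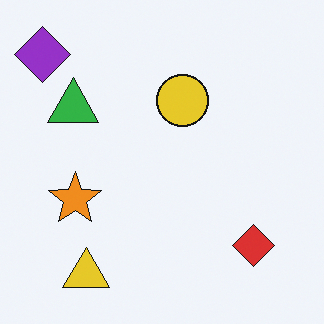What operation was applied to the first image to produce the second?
This is the original image overlaid with an additional purple diamond.

A purple diamond appears in the second image that is absent from the first.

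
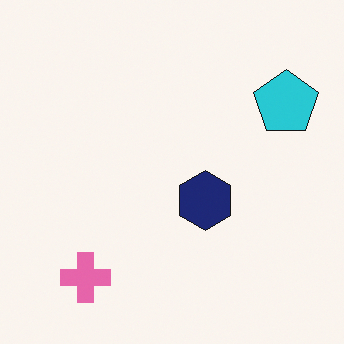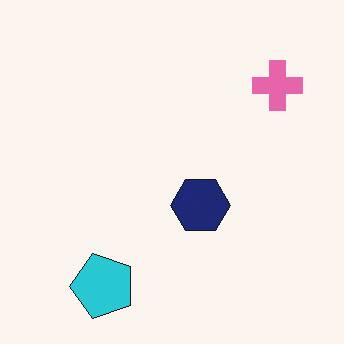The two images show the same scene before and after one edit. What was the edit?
The transformation is: transposed (reflected across the top-left ↔ bottom-right diagonal).

Shapes have swapped their row and column positions — what was in the top-right is now in the bottom-left — a diagonal reflection.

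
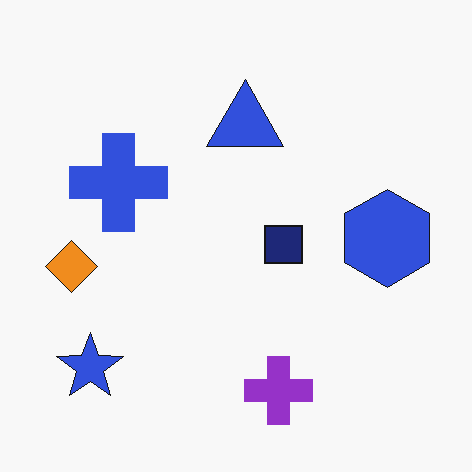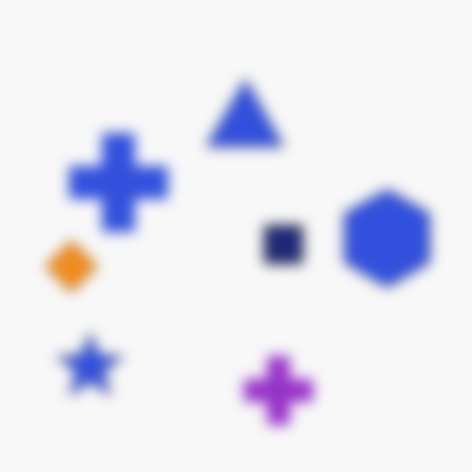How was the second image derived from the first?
The transformation is: heavily blurred.

Shape edges and outlines are uniformly softened across the whole image.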